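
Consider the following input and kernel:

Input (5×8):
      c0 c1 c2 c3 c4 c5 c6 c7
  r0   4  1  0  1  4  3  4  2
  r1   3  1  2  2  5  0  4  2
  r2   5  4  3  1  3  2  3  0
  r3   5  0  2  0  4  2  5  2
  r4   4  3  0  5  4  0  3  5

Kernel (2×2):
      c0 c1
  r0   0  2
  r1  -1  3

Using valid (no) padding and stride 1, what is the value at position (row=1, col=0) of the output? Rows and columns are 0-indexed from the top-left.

The receptive field on the input at this output position is [3 1 / 5 4]. Elementwise product with the kernel and sum: 1·2 + 5·-1 + 4·3.

9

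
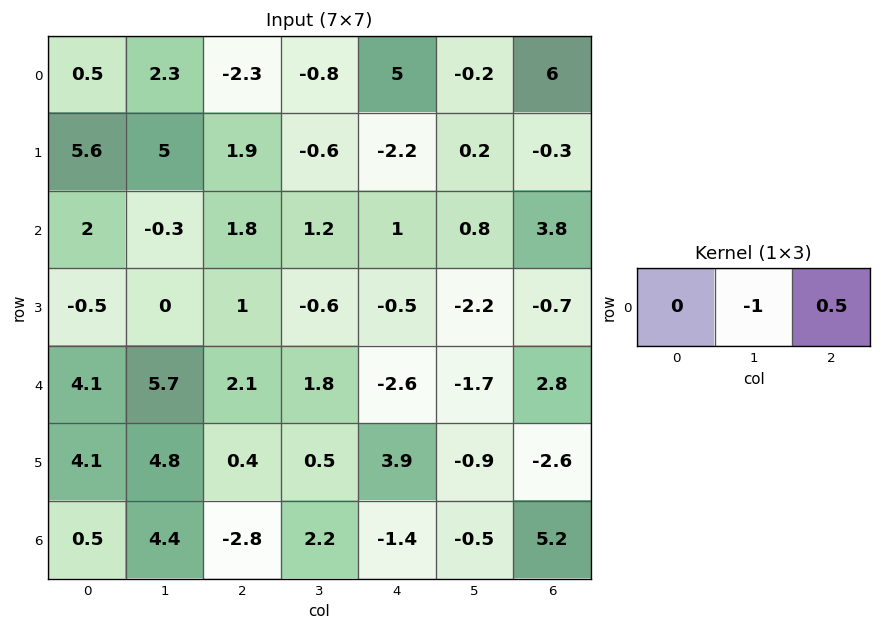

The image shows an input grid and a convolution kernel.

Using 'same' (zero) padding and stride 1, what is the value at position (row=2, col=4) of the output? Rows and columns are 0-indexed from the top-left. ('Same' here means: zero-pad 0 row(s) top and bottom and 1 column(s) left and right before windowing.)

The receptive field on the zero-padded input at this output position is [1.2 1 0.8]. Elementwise product with the kernel and sum: 1·-1 + 0.8·0.5.

-0.6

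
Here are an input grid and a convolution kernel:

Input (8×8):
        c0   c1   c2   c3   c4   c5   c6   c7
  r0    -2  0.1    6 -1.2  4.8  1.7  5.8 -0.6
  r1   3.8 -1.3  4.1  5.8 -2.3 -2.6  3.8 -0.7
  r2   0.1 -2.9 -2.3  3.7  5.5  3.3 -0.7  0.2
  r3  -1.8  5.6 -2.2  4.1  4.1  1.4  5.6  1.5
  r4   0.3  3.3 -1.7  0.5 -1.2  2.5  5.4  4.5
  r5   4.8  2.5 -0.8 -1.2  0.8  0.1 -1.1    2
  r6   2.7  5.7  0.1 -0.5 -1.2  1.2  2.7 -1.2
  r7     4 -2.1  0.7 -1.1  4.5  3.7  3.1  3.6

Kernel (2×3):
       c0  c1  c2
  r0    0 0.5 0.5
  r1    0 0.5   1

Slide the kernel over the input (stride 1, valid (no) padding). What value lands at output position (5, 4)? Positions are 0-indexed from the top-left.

2.8

The receptive field on the input at this output position is [0.8 0.1 -1.1 / -1.2 1.2 2.7]. Elementwise product with the kernel and sum: 0.1·0.5 + -1.1·0.5 + 1.2·0.5 + 2.7·1.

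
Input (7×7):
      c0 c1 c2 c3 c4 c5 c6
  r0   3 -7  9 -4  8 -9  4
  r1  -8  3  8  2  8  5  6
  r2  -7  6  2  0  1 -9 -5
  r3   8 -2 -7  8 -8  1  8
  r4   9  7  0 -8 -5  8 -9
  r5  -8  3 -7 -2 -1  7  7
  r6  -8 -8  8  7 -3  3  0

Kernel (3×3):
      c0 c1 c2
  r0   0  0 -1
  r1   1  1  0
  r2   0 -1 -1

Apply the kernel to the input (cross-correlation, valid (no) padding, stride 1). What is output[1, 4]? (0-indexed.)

The receptive field on the input at this output position is [8 5 6 / 1 -9 -5 / -8 1 8]. Elementwise product with the kernel and sum: 6·-1 + 1·1 + -9·1 + 1·-1 + 8·-1.

-23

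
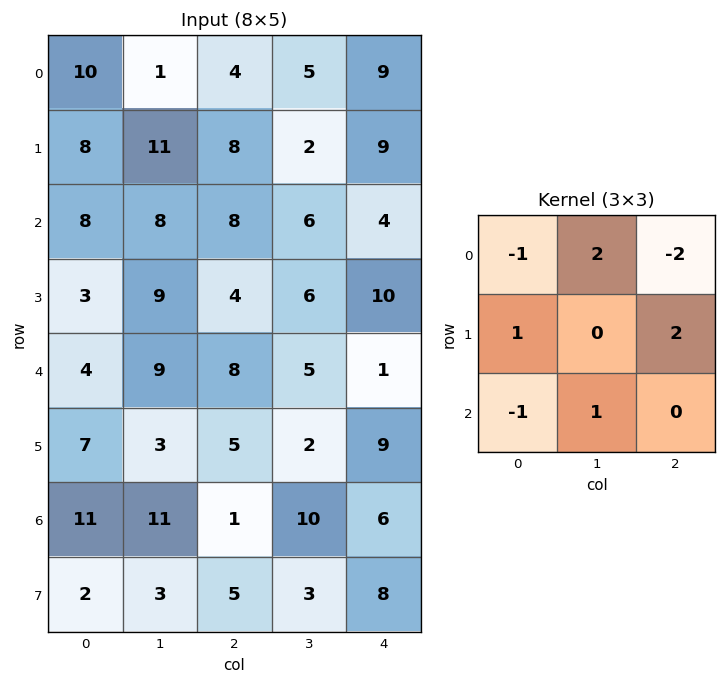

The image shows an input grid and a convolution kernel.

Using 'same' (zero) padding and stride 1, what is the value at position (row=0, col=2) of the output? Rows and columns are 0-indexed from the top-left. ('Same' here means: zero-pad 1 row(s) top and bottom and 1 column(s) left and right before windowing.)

The receptive field on the zero-padded input at this output position is [0 0 0 / 1 4 5 / 11 8 2]. Elementwise product with the kernel and sum: 0·-1 + 0·2 + 0·-2 + 1·1 + 5·2 + 11·-1 + 8·1.

8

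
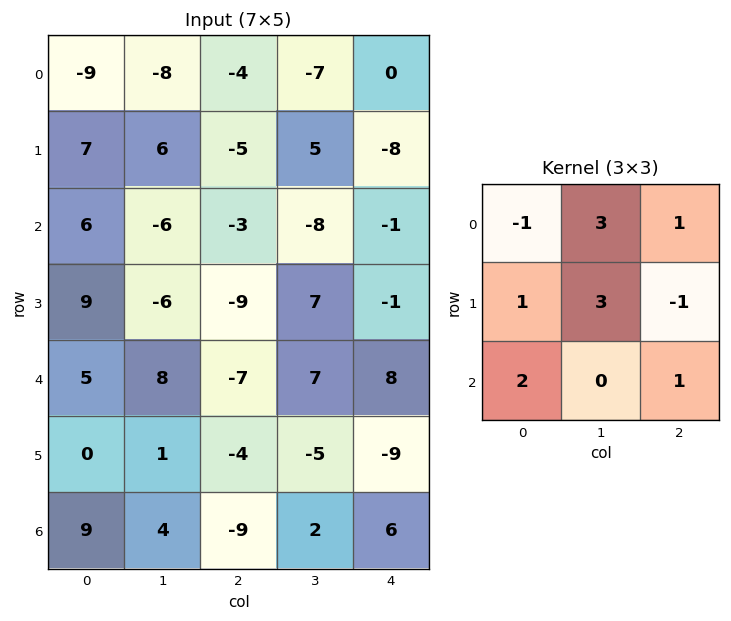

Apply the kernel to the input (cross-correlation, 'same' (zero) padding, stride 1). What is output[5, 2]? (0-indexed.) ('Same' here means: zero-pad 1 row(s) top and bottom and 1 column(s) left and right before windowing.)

The receptive field on the zero-padded input at this output position is [8 -7 7 / 1 -4 -5 / 4 -9 2]. Elementwise product with the kernel and sum: 8·-1 + -7·3 + 7·1 + 1·1 + -4·3 + -5·-1 + 4·2 + 2·1.

-18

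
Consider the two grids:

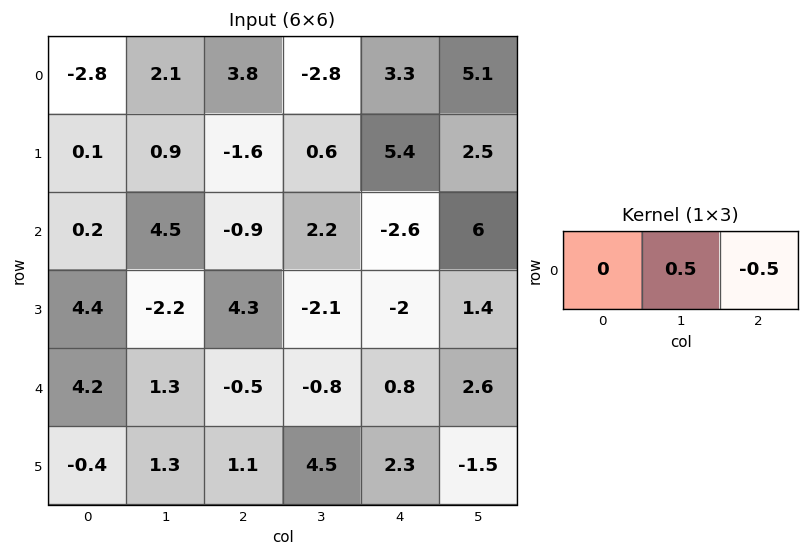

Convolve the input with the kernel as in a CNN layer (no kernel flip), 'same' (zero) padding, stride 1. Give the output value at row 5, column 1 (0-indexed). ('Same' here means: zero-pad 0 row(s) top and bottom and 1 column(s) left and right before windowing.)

The receptive field on the zero-padded input at this output position is [-0.4 1.3 1.1]. Elementwise product with the kernel and sum: 1.3·0.5 + 1.1·-0.5.

0.1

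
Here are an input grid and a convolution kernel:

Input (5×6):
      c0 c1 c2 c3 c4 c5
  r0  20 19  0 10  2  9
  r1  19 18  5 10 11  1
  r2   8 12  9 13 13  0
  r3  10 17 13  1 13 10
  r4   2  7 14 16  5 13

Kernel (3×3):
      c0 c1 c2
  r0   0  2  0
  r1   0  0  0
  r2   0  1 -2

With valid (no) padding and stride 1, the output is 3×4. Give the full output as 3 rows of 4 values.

32 -17 7 17
27 21 -5 15
3 0 32 5

Output[0,0]: The receptive field on the input at this output position is [20 19 0 / 19 18 5 / 8 12 9]. Elementwise product with the kernel and sum: 19·2 + 12·1 + 9·-2.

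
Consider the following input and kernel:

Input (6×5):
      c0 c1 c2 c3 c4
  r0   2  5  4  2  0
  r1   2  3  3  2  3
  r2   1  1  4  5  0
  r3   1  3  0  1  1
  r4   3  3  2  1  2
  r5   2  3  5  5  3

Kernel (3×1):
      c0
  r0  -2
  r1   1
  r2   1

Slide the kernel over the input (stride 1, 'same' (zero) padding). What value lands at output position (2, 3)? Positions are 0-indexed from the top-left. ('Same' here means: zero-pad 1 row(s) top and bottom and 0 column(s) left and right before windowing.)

2

The receptive field on the zero-padded input at this output position is [2 / 5 / 1]. Elementwise product with the kernel and sum: 2·-2 + 5·1 + 1·1.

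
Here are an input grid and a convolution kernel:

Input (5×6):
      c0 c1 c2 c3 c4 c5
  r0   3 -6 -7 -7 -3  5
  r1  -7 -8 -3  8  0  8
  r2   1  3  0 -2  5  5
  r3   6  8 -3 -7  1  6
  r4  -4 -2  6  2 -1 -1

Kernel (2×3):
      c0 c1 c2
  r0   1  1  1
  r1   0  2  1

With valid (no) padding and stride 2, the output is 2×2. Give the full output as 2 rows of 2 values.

Output[0,0]: The receptive field on the input at this output position is [3 -6 -7 / -7 -8 -3]. Elementwise product with the kernel and sum: 3·1 + -6·1 + -7·1 + -8·2 + -3·1.
Output[0,1]: The receptive field on the input at this output position is [-7 -7 -3 / -3 8 0]. Elementwise product with the kernel and sum: -7·1 + -7·1 + -3·1 + 8·2 + 0·1.

-29 -1
17 -10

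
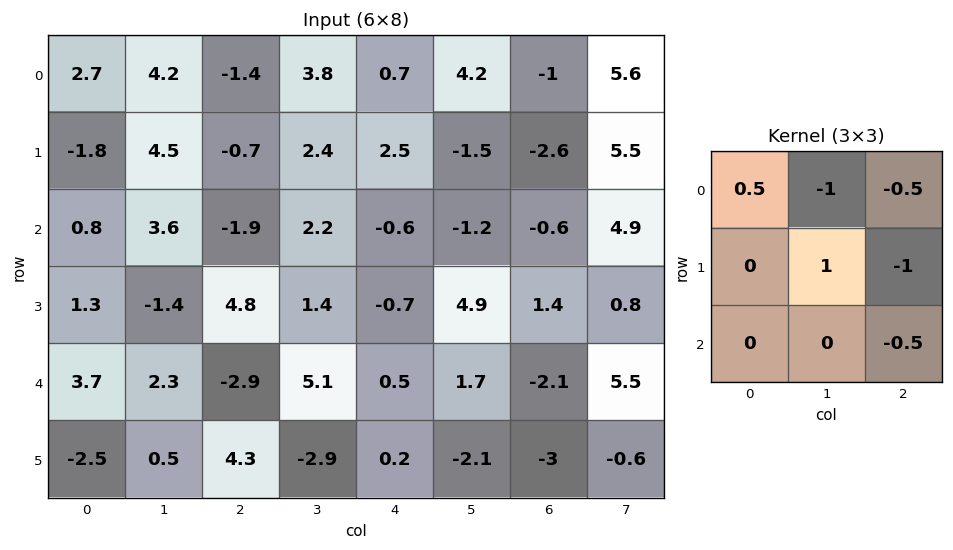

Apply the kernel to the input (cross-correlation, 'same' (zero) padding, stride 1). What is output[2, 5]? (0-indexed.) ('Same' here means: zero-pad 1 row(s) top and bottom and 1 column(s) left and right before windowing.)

The receptive field on the zero-padded input at this output position is [2.5 -1.5 -2.6 / -0.6 -1.2 -0.6 / -0.7 4.9 1.4]. Elementwise product with the kernel and sum: 2.5·0.5 + -1.5·-1 + -2.6·-0.5 + -1.2·1 + -0.6·-1 + 1.4·-0.5.

2.75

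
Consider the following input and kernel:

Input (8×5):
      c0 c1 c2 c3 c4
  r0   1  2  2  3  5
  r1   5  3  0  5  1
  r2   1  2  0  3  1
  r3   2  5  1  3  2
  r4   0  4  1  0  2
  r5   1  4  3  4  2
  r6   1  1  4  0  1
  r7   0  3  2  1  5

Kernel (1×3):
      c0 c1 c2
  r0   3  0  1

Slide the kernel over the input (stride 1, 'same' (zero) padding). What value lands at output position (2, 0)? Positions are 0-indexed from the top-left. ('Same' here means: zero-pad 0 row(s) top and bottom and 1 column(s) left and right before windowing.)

The receptive field on the zero-padded input at this output position is [0 1 2]. Elementwise product with the kernel and sum: 0·3 + 2·1.

2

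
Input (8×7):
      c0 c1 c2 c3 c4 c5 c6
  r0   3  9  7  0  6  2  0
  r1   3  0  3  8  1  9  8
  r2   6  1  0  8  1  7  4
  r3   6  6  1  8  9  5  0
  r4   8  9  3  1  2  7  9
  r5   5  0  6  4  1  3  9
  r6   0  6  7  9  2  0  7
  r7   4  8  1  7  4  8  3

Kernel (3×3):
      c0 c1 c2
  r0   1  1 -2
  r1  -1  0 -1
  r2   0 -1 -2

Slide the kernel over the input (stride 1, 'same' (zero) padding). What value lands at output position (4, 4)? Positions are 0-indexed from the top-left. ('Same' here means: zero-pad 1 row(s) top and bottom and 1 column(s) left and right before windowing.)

-8

The receptive field on the zero-padded input at this output position is [8 9 5 / 1 2 7 / 4 1 3]. Elementwise product with the kernel and sum: 8·1 + 9·1 + 5·-2 + 1·-1 + 7·-1 + 1·-1 + 3·-2.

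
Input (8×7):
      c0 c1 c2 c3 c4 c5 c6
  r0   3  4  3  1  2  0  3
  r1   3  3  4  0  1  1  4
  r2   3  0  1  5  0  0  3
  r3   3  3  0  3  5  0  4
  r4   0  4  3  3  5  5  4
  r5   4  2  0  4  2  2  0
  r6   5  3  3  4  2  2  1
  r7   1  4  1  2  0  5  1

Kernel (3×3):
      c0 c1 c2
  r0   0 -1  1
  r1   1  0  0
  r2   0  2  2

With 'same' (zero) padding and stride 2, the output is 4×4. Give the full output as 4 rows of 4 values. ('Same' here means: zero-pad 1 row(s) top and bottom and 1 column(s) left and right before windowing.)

Output[0,0]: The receptive field on the zero-padded input at this output position is [0 0 0 / 0 3 4 / 0 3 3]. Elementwise product with the kernel and sum: 0·-1 + 0·1 + 0·1 + 3·2 + 3·2.
Output[0,1]: The receptive field on the zero-padded input at this output position is [0 0 0 / 4 3 1 / 3 4 0]. Elementwise product with the kernel and sum: 0·-1 + 0·1 + 4·1 + 4·2 + 0·2.

12 12 5 8
12 2 15 4
12 15 6 1
8 13 14 4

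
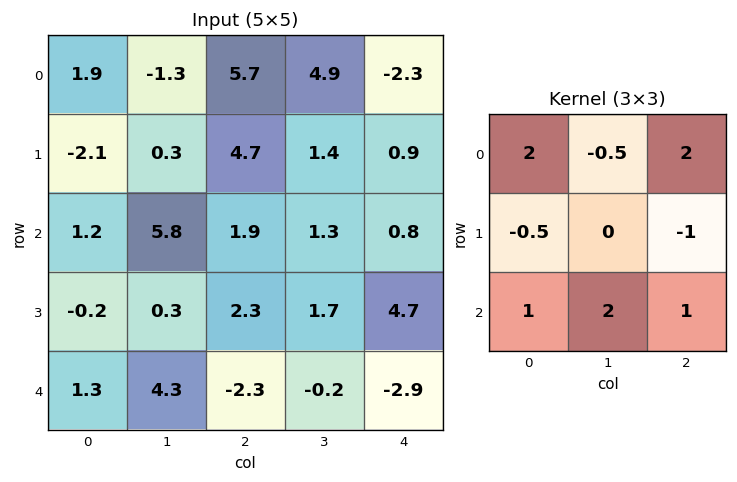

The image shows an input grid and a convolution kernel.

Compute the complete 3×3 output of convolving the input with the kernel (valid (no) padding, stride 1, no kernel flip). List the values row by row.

Output[0,0]: The receptive field on the input at this output position is [1.9 -1.3 5.7 / -2.1 0.3 4.7 / 1.2 5.8 1.9]. Elementwise product with the kernel and sum: 1.9·2 + -1.3·-0.5 + 5.7·2 + -2.1·-0.5 + 4.7·-1 + 1.2·1 + 5.8·2 + 1.9·1.
Output[0,1]: The receptive field on the input at this output position is [-1.3 5.7 4.9 / 0.3 4.7 1.4 / 5.8 1.9 1.3]. Elementwise product with the kernel and sum: -1.3·2 + 5.7·-0.5 + 4.9·2 + 0.3·-0.5 + 1.4·-1 + 5.8·1 + 1.9·2 + 1.3·1.

26.9 13.7 6.4
5.25 3.45 19.15
8.7 10.9 -6.7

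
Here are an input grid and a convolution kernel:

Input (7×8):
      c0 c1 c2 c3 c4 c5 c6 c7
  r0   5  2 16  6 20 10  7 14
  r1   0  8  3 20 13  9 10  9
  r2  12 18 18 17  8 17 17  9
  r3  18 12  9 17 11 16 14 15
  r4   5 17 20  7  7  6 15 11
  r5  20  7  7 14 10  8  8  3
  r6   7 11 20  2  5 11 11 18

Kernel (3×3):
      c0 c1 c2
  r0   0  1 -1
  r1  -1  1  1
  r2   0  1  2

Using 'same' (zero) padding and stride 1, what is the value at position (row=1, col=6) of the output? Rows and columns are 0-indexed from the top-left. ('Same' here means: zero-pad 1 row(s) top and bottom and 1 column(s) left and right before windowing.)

The receptive field on the zero-padded input at this output position is [10 7 14 / 9 10 9 / 17 17 9]. Elementwise product with the kernel and sum: 7·1 + 14·-1 + 9·-1 + 10·1 + 9·1 + 17·1 + 9·2.

38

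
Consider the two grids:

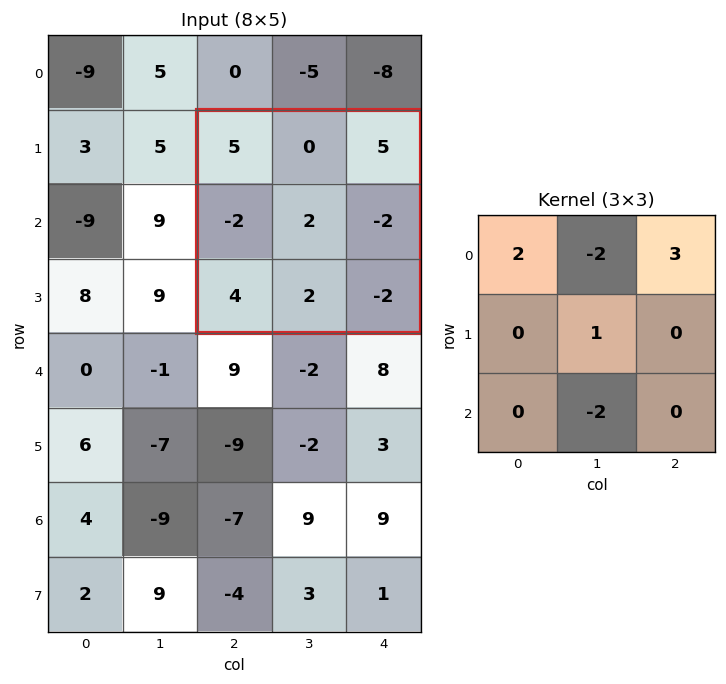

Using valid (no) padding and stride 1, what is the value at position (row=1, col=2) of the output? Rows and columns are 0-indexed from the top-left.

The receptive field on the input at this output position is [5 0 5 / -2 2 -2 / 4 2 -2]. Elementwise product with the kernel and sum: 5·2 + 0·-2 + 5·3 + 2·1 + 2·-2.

23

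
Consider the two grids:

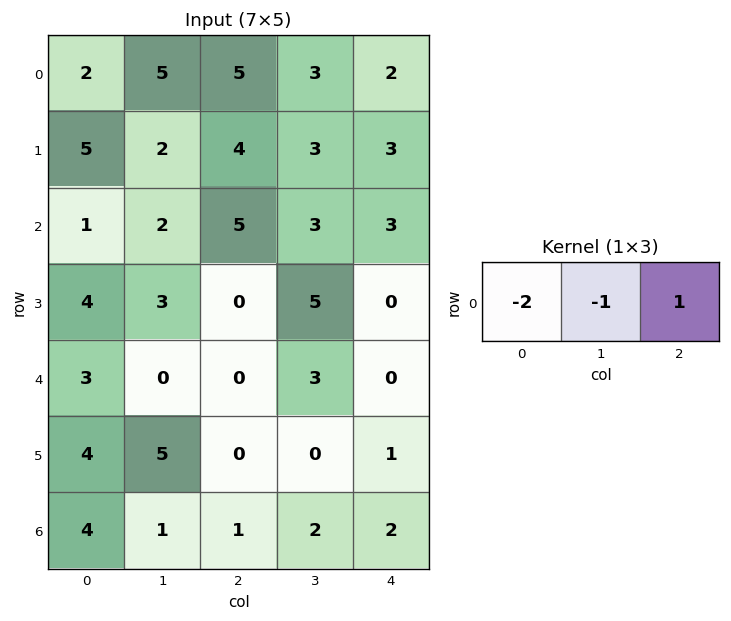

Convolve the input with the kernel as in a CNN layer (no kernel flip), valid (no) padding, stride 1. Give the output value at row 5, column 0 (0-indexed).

-13

The receptive field on the input at this output position is [4 5 0]. Elementwise product with the kernel and sum: 4·-2 + 5·-1 + 0·1.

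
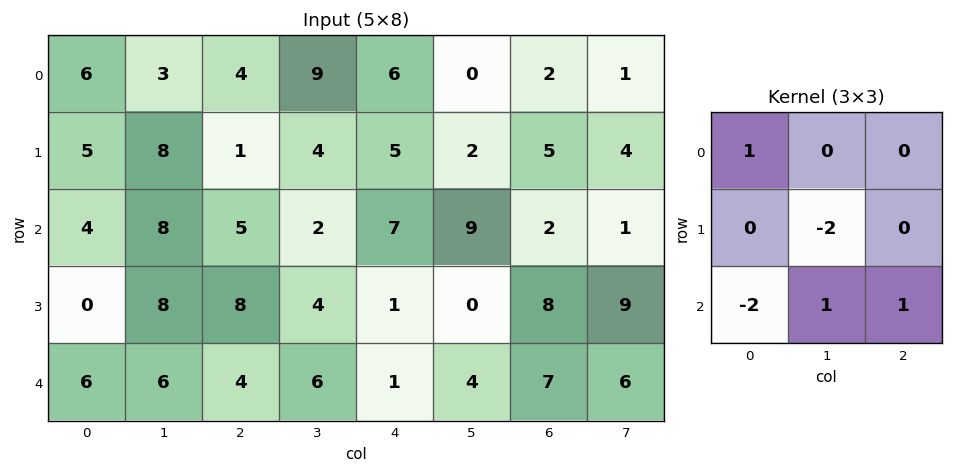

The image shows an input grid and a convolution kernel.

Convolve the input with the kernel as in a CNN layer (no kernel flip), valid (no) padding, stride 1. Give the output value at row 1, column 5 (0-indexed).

15

The receptive field on the input at this output position is [2 5 4 / 9 2 1 / 0 8 9]. Elementwise product with the kernel and sum: 2·1 + 2·-2 + 0·-2 + 8·1 + 9·1.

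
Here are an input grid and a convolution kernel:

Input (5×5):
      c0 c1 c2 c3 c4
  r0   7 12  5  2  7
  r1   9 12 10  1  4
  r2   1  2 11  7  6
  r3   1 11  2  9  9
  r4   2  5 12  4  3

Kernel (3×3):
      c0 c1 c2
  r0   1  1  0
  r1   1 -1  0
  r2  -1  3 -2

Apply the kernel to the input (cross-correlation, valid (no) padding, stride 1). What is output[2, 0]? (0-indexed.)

-18

The receptive field on the input at this output position is [1 2 11 / 1 11 2 / 2 5 12]. Elementwise product with the kernel and sum: 1·1 + 2·1 + 1·1 + 11·-1 + 2·-1 + 5·3 + 12·-2.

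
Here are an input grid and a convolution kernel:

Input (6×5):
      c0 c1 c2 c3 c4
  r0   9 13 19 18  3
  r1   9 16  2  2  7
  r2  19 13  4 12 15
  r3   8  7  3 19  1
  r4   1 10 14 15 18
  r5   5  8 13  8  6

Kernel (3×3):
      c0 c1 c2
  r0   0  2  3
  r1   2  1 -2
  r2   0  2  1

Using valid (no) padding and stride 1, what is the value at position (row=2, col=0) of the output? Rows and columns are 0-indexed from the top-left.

The receptive field on the input at this output position is [19 13 4 / 8 7 3 / 1 10 14]. Elementwise product with the kernel and sum: 13·2 + 4·3 + 8·2 + 7·1 + 3·-2 + 10·2 + 14·1.

89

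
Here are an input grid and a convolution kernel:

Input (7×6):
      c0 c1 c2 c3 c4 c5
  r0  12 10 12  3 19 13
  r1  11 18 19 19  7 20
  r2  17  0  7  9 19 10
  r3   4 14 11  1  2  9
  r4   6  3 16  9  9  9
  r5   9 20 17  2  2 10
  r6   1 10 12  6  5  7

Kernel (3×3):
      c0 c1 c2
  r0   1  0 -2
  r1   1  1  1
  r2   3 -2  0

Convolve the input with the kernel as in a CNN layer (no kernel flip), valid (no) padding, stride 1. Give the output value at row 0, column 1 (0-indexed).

The receptive field on the input at this output position is [10 12 3 / 18 19 19 / 0 7 9]. Elementwise product with the kernel and sum: 10·1 + 3·-2 + 18·1 + 19·1 + 19·1 + 0·3 + 7·-2.

46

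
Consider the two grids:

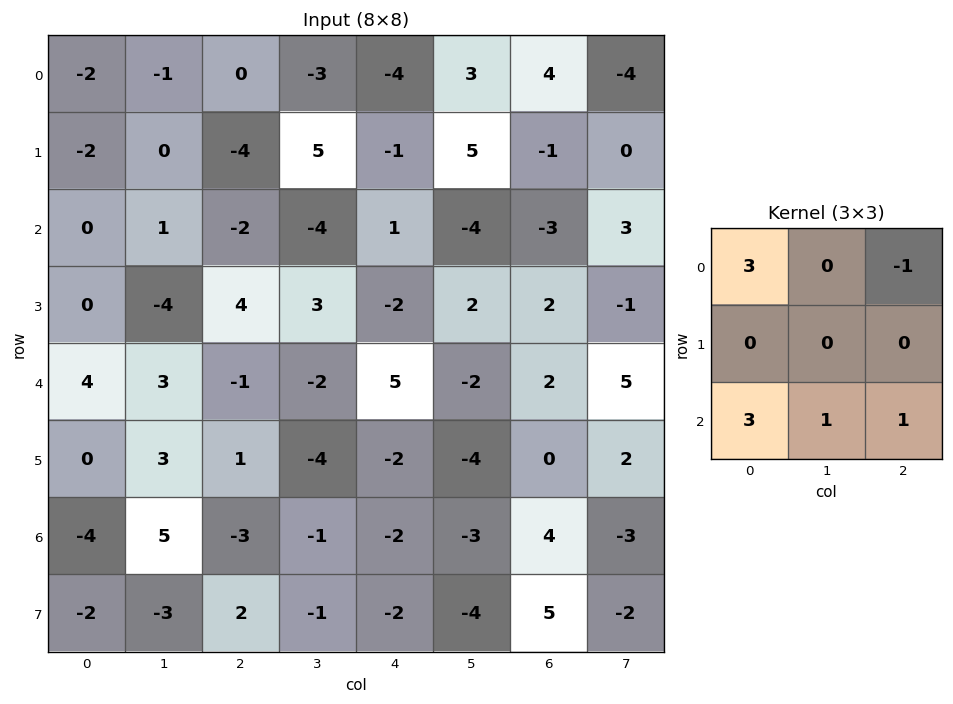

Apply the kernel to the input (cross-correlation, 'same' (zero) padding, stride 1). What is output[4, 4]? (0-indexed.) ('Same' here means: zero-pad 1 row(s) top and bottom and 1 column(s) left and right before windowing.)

-11

The receptive field on the zero-padded input at this output position is [3 -2 2 / -2 5 -2 / -4 -2 -4]. Elementwise product with the kernel and sum: 3·3 + 2·-1 + -4·3 + -2·1 + -4·1.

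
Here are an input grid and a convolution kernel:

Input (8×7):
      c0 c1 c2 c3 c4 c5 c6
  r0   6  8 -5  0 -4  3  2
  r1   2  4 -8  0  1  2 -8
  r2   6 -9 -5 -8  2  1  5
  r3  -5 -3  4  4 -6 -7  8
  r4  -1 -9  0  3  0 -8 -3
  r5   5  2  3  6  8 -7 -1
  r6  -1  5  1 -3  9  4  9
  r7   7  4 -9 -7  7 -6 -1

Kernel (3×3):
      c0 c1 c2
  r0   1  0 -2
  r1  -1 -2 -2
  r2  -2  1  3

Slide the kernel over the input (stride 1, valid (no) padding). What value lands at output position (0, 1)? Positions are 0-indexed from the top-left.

The receptive field on the input at this output position is [8 -5 0 / 4 -8 0 / -9 -5 -8]. Elementwise product with the kernel and sum: 8·1 + 0·-2 + 4·-1 + -8·-2 + 0·-2 + -9·-2 + -5·1 + -8·3.

9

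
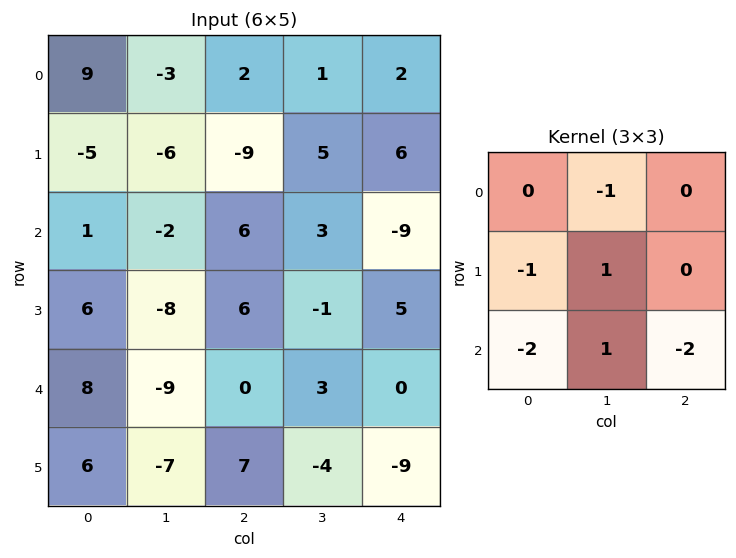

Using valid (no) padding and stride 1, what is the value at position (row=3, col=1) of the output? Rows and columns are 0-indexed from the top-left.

The receptive field on the input at this output position is [-8 6 -1 / -9 0 3 / -7 7 -4]. Elementwise product with the kernel and sum: 6·-1 + -9·-1 + 0·1 + -7·-2 + 7·1 + -4·-2.

32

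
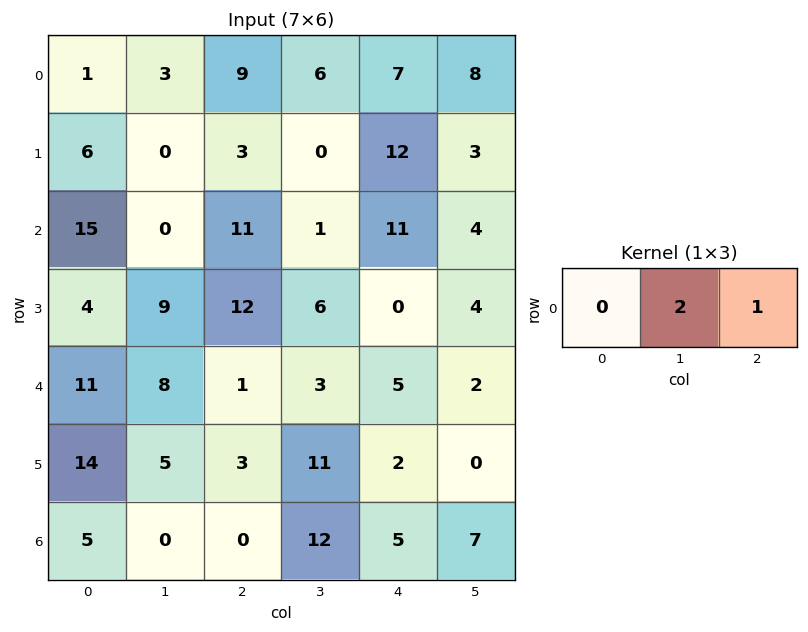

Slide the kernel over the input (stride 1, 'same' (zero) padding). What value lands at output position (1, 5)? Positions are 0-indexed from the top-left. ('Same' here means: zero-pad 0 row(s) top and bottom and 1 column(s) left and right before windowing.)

6

The receptive field on the zero-padded input at this output position is [12 3 0]. Elementwise product with the kernel and sum: 3·2 + 0·1.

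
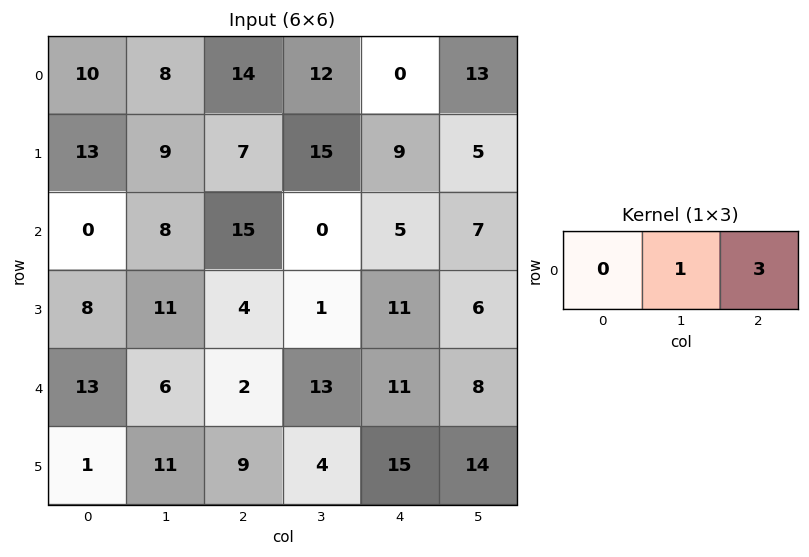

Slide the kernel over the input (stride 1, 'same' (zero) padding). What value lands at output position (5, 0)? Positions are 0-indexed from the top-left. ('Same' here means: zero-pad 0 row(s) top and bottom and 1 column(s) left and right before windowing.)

34

The receptive field on the zero-padded input at this output position is [0 1 11]. Elementwise product with the kernel and sum: 1·1 + 11·3.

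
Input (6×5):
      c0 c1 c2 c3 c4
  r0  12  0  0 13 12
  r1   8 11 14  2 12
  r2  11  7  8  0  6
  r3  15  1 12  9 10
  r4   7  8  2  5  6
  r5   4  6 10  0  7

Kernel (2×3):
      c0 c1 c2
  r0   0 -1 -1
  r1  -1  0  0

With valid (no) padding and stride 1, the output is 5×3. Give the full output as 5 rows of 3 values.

-8 -24 -39
-36 -23 -22
-30 -9 -18
-20 -29 -21
-14 -13 -21

Output[0,0]: The receptive field on the input at this output position is [12 0 0 / 8 11 14]. Elementwise product with the kernel and sum: 0·-1 + 0·-1 + 8·-1.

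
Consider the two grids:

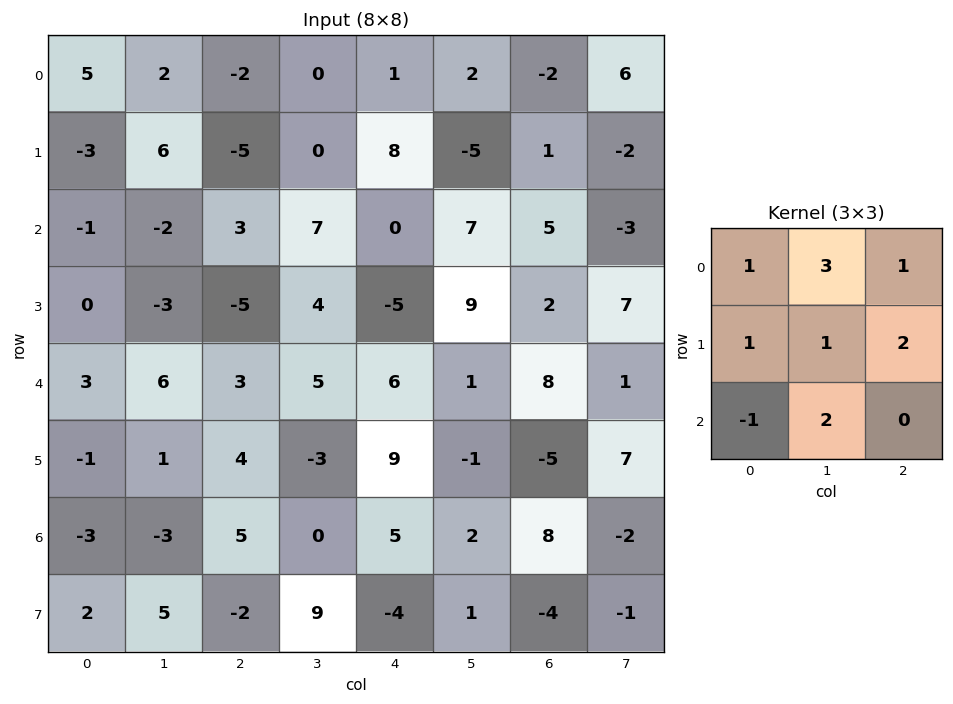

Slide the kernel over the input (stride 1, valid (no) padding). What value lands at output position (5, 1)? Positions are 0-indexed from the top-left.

The receptive field on the input at this output position is [1 4 -3 / -3 5 0 / 5 -2 9]. Elementwise product with the kernel and sum: 1·1 + 4·3 + -3·1 + -3·1 + 5·1 + 0·2 + 5·-1 + -2·2.

3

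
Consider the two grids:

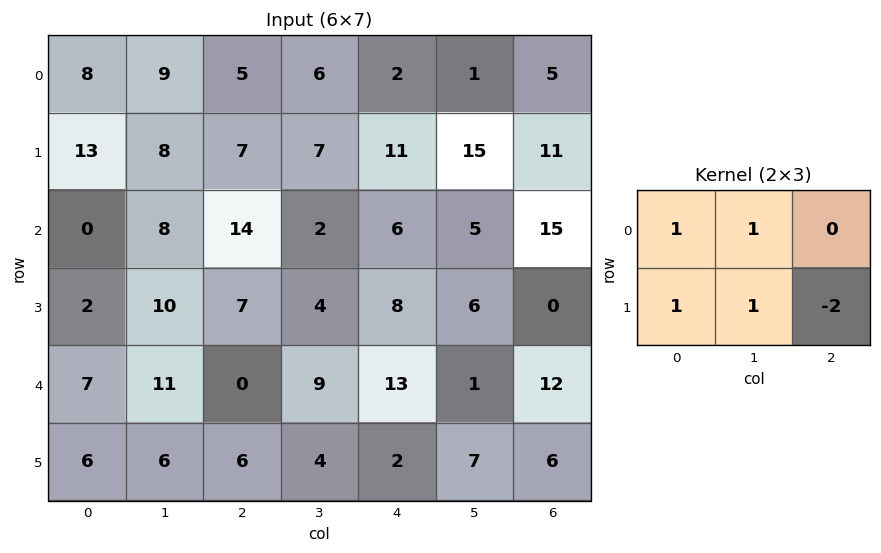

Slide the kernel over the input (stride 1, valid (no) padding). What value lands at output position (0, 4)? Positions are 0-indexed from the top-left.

7

The receptive field on the input at this output position is [2 1 5 / 11 15 11]. Elementwise product with the kernel and sum: 2·1 + 1·1 + 11·1 + 15·1 + 11·-2.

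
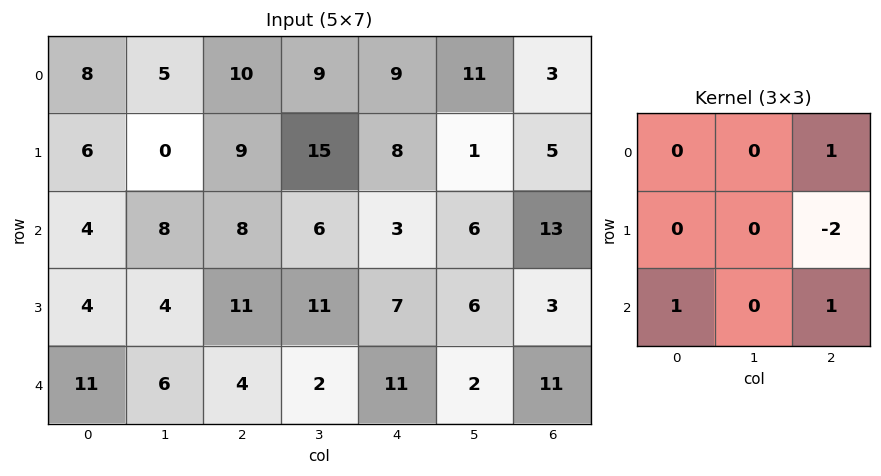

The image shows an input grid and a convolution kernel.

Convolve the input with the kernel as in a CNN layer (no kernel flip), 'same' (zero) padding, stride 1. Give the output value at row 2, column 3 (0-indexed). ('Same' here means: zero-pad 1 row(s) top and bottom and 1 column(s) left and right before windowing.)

20

The receptive field on the zero-padded input at this output position is [9 15 8 / 8 6 3 / 11 11 7]. Elementwise product with the kernel and sum: 8·1 + 3·-2 + 11·1 + 7·1.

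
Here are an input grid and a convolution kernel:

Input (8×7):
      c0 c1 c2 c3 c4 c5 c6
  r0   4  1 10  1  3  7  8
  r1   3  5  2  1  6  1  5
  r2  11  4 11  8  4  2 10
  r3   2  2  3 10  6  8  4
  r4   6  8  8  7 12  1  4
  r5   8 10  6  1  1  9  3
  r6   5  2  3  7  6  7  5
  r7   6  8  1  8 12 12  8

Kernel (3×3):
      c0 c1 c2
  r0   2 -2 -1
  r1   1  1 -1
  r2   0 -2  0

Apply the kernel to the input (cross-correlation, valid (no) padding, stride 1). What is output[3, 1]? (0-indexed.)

The receptive field on the input at this output position is [2 3 10 / 8 8 7 / 10 6 1]. Elementwise product with the kernel and sum: 2·2 + 3·-2 + 10·-1 + 8·1 + 8·1 + 7·-1 + 6·-2.

-15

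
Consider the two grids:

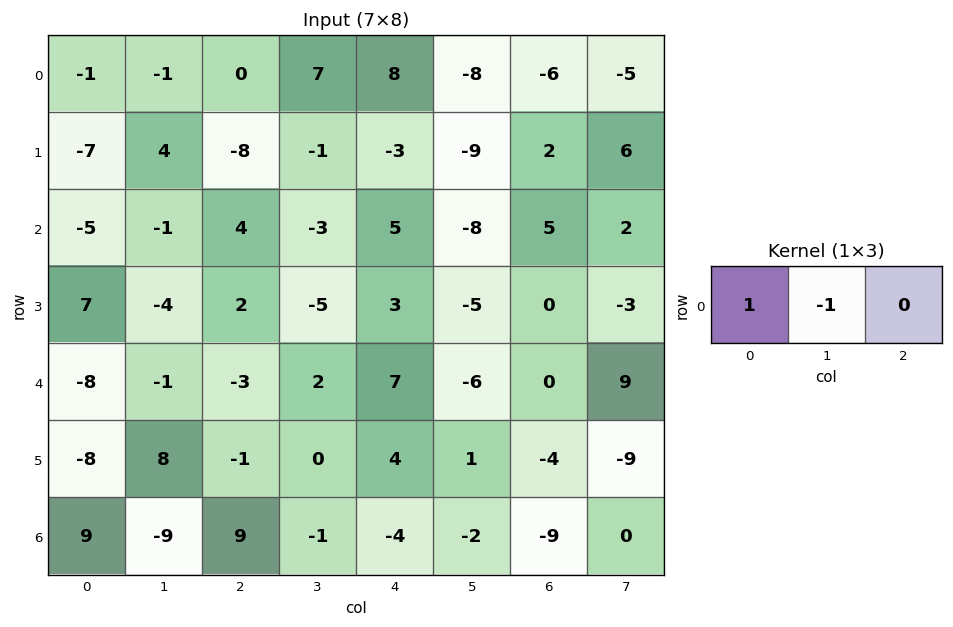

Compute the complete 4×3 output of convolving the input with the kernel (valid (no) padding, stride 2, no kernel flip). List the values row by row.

Output[0,0]: The receptive field on the input at this output position is [-1 -1 0]. Elementwise product with the kernel and sum: -1·1 + -1·-1.

0 -7 16
-4 7 13
-7 -5 13
18 10 -2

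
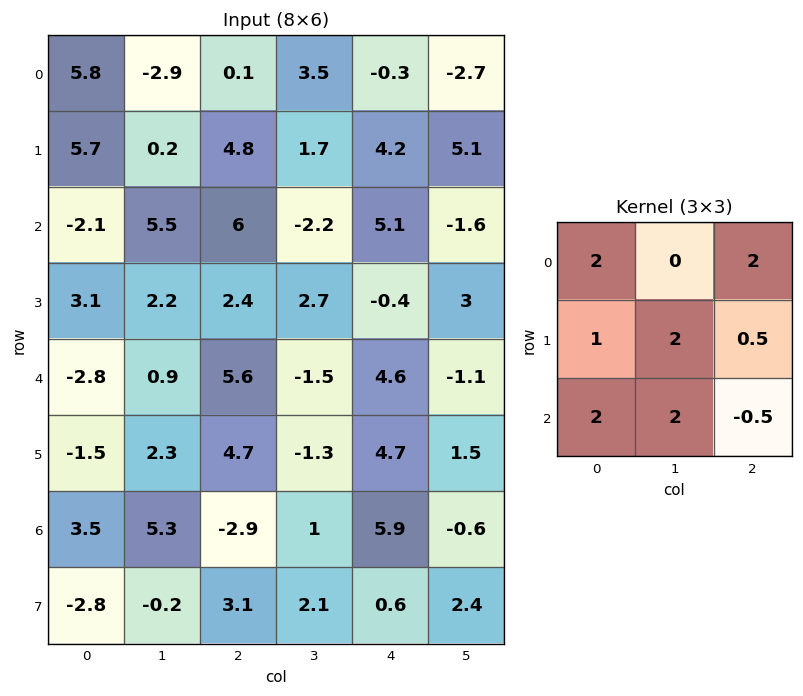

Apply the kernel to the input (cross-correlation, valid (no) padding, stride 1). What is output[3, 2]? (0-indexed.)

The receptive field on the input at this output position is [2.4 2.7 -0.4 / 5.6 -1.5 4.6 / 4.7 -1.3 4.7]. Elementwise product with the kernel and sum: 2.4·2 + -0.4·2 + 5.6·1 + -1.5·2 + 4.6·0.5 + 4.7·2 + -1.3·2 + 4.7·-0.5.

13.35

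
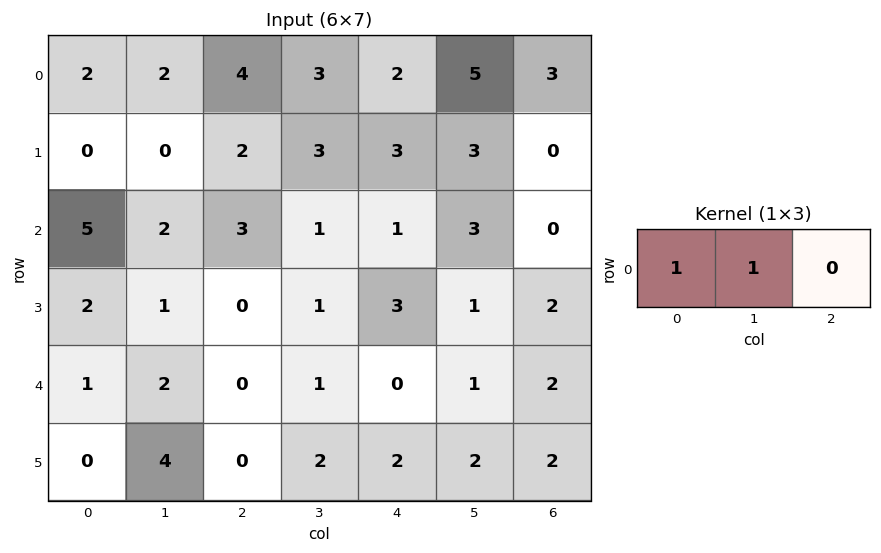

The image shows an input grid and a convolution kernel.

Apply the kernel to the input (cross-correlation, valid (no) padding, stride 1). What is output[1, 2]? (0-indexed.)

5

The receptive field on the input at this output position is [2 3 3]. Elementwise product with the kernel and sum: 2·1 + 3·1.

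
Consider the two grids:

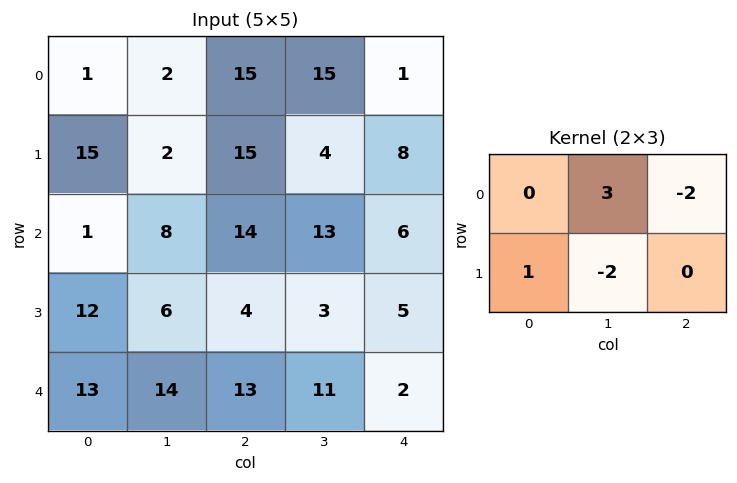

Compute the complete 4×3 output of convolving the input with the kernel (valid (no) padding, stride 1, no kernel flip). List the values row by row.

-13 -13 50
-39 17 -16
-4 14 25
-5 -6 -10

Output[0,0]: The receptive field on the input at this output position is [1 2 15 / 15 2 15]. Elementwise product with the kernel and sum: 2·3 + 15·-2 + 15·1 + 2·-2.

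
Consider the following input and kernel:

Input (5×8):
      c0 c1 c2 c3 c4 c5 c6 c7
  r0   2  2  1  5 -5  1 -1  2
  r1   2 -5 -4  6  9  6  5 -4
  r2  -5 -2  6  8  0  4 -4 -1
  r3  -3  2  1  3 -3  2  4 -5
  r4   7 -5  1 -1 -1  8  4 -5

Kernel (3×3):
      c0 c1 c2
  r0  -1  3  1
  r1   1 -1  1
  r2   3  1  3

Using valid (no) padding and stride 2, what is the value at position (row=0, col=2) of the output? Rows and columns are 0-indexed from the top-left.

7

The receptive field on the input at this output position is [-5 1 -1 / 9 6 5 / 0 4 -4]. Elementwise product with the kernel and sum: -5·-1 + 1·3 + -1·1 + 9·1 + 6·-1 + 5·1 + 0·3 + 4·1 + -4·3.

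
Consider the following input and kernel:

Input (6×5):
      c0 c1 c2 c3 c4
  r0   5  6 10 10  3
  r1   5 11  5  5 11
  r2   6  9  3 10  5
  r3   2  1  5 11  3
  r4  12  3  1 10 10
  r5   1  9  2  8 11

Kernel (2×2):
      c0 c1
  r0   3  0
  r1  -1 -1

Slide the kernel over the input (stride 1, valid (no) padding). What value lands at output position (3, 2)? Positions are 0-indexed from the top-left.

4

The receptive field on the input at this output position is [5 11 / 1 10]. Elementwise product with the kernel and sum: 5·3 + 1·-1 + 10·-1.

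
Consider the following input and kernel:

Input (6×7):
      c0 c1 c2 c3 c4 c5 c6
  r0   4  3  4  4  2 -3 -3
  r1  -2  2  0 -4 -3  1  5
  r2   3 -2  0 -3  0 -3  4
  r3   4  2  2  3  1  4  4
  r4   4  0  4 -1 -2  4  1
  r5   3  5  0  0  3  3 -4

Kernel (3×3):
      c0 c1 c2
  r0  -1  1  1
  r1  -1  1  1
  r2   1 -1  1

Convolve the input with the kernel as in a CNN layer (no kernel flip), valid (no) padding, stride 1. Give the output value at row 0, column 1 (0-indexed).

The receptive field on the input at this output position is [3 4 4 / 2 0 -4 / -2 0 -3]. Elementwise product with the kernel and sum: 3·-1 + 4·1 + 4·1 + 2·-1 + 0·1 + -4·1 + -2·1 + 0·-1 + -3·1.

-6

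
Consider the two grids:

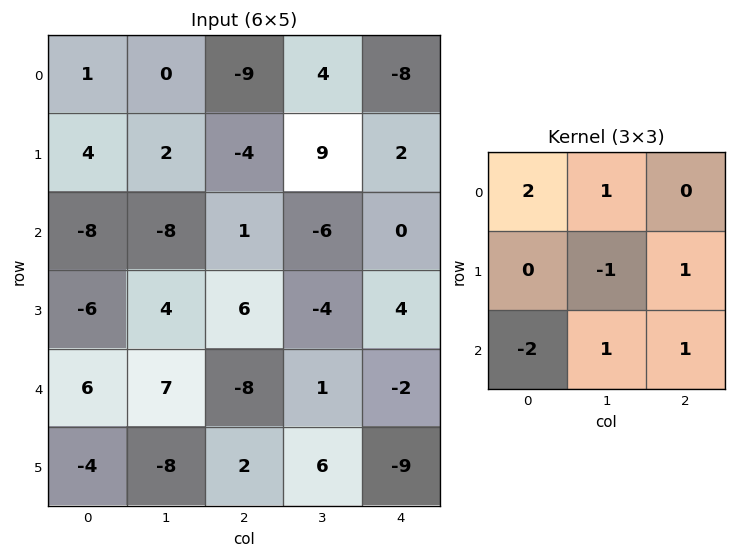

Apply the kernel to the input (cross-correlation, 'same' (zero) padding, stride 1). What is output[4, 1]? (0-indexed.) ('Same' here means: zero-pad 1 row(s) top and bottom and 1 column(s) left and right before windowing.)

-21

The receptive field on the zero-padded input at this output position is [-6 4 6 / 6 7 -8 / -4 -8 2]. Elementwise product with the kernel and sum: -6·2 + 4·1 + 7·-1 + -8·1 + -4·-2 + -8·1 + 2·1.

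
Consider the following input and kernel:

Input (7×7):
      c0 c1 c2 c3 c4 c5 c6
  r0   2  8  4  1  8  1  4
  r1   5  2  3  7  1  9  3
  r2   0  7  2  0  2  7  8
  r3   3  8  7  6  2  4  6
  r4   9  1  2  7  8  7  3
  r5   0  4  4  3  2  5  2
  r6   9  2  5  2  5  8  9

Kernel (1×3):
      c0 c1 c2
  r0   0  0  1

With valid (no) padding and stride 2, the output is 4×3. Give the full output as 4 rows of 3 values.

4 8 4
2 2 8
2 8 3
5 5 9

Output[0,0]: The receptive field on the input at this output position is [2 8 4]. Elementwise product with the kernel and sum: 4·1.
Output[0,1]: The receptive field on the input at this output position is [4 1 8]. Elementwise product with the kernel and sum: 8·1.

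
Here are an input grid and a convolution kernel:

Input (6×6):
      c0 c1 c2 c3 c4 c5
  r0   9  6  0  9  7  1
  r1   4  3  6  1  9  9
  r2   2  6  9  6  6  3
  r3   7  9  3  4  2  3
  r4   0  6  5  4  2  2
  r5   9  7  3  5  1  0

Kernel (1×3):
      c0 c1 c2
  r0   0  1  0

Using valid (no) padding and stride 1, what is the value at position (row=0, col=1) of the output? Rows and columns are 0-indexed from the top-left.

The receptive field on the input at this output position is [6 0 9]. Elementwise product with the kernel and sum: 0·1.

0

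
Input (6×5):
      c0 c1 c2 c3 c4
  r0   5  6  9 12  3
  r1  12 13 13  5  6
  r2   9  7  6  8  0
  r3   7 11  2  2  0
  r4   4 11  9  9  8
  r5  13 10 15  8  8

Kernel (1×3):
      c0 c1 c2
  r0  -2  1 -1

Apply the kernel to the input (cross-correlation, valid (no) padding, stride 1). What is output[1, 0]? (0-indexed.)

The receptive field on the input at this output position is [12 13 13]. Elementwise product with the kernel and sum: 12·-2 + 13·1 + 13·-1.

-24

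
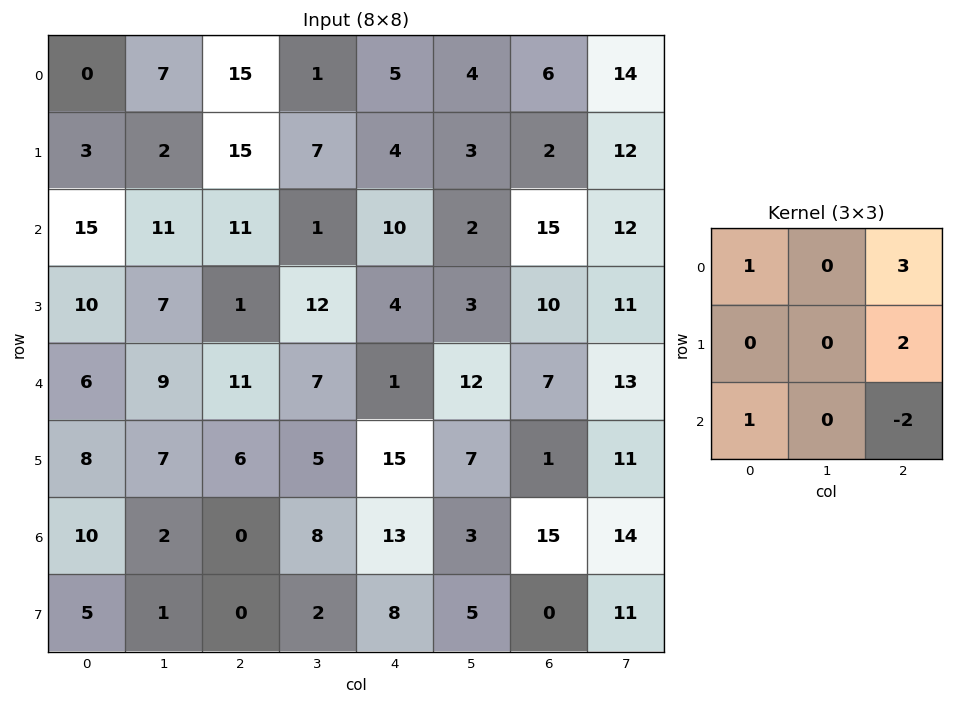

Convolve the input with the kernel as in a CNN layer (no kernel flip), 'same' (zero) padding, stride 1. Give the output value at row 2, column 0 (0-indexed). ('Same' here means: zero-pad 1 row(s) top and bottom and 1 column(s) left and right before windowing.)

The receptive field on the zero-padded input at this output position is [0 3 2 / 0 15 11 / 0 10 7]. Elementwise product with the kernel and sum: 0·1 + 2·3 + 11·2 + 0·1 + 7·-2.

14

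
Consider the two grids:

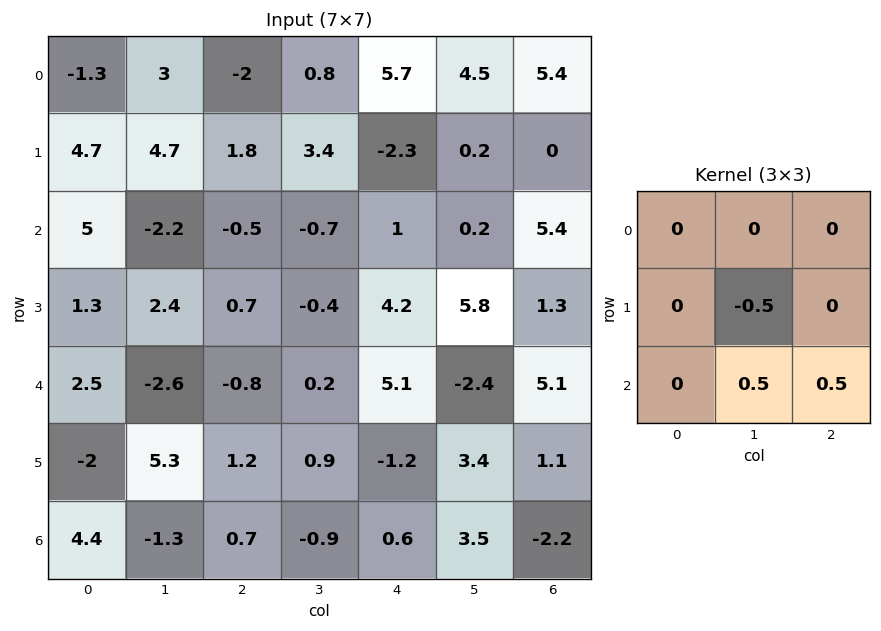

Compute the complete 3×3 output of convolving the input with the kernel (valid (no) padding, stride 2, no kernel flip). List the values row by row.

Output[0,0]: The receptive field on the input at this output position is [-1.3 3 -2 / 4.7 4.7 1.8 / 5 -2.2 -0.5]. Elementwise product with the kernel and sum: 4.7·-0.5 + -2.2·0.5 + -0.5·0.5.

-3.7 -1.55 2.7
-2.9 2.85 -1.55
-2.95 -0.6 -1.05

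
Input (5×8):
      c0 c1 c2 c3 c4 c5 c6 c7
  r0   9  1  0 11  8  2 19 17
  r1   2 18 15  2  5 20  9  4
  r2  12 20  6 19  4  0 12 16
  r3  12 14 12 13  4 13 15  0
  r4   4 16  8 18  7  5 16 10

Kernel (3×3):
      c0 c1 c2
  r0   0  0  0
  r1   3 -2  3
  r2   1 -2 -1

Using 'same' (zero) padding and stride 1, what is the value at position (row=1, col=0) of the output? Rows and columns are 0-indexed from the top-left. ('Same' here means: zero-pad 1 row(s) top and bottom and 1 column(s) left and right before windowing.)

6

The receptive field on the zero-padded input at this output position is [0 9 1 / 0 2 18 / 0 12 20]. Elementwise product with the kernel and sum: 0·3 + 2·-2 + 18·3 + 0·1 + 12·-2 + 20·-1.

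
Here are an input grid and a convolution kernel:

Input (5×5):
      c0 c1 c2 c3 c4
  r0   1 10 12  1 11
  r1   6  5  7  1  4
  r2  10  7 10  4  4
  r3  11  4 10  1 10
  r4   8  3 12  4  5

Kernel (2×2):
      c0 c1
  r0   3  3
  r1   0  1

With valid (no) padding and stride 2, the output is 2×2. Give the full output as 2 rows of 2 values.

Output[0,0]: The receptive field on the input at this output position is [1 10 / 6 5]. Elementwise product with the kernel and sum: 1·3 + 10·3 + 5·1.

38 40
55 43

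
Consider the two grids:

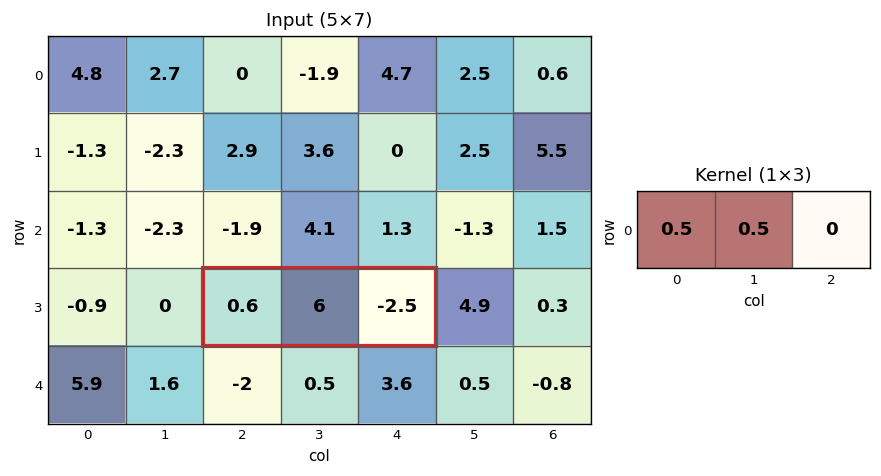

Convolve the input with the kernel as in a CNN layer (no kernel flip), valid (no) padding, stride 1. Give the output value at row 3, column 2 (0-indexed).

3.3

The receptive field on the input at this output position is [0.6 6 -2.5]. Elementwise product with the kernel and sum: 0.6·0.5 + 6·0.5.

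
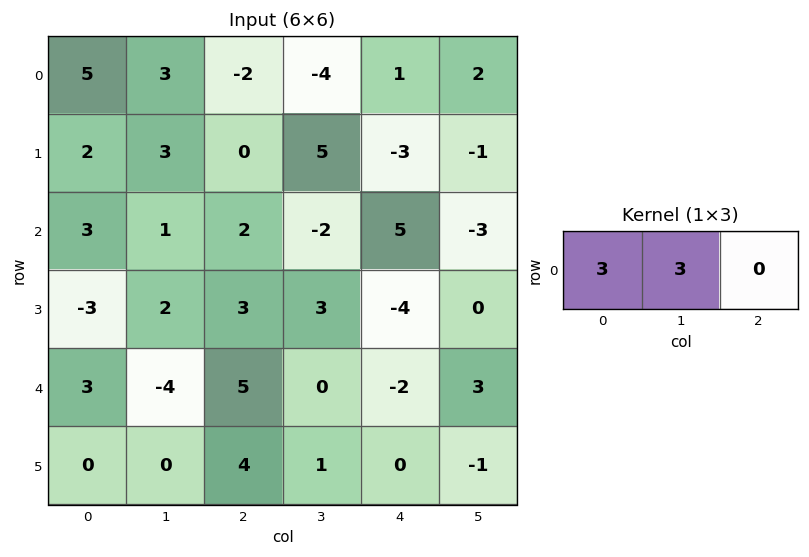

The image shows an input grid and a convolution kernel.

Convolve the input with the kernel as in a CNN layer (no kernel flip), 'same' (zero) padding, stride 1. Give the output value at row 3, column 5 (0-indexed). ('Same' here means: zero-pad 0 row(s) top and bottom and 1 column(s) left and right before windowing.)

-12

The receptive field on the zero-padded input at this output position is [-4 0 0]. Elementwise product with the kernel and sum: -4·3 + 0·3.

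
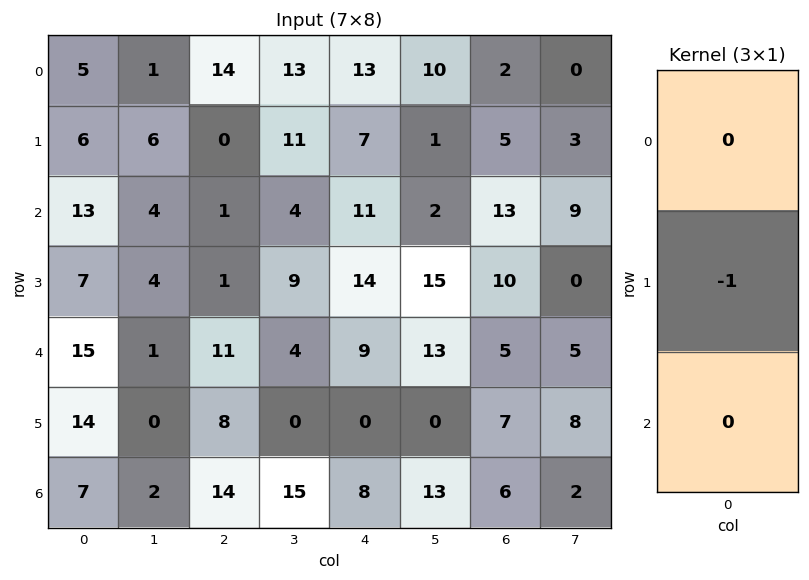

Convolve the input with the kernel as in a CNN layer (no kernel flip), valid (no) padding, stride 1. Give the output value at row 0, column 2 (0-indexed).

The receptive field on the input at this output position is [14 / 0 / 1]. Elementwise product with the kernel and sum: 0·-1.

0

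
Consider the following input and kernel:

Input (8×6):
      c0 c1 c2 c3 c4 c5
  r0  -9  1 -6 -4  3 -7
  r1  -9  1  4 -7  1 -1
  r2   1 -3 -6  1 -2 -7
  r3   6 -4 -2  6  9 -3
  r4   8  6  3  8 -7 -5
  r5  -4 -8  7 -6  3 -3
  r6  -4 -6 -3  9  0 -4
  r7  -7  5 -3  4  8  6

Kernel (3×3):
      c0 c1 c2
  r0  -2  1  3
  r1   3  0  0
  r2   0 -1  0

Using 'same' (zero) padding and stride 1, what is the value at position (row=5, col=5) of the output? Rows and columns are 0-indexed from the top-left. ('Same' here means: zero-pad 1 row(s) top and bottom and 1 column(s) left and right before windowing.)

22

The receptive field on the zero-padded input at this output position is [-7 -5 0 / 3 -3 0 / 0 -4 0]. Elementwise product with the kernel and sum: -7·-2 + -5·1 + 0·3 + 3·3 + -4·-1.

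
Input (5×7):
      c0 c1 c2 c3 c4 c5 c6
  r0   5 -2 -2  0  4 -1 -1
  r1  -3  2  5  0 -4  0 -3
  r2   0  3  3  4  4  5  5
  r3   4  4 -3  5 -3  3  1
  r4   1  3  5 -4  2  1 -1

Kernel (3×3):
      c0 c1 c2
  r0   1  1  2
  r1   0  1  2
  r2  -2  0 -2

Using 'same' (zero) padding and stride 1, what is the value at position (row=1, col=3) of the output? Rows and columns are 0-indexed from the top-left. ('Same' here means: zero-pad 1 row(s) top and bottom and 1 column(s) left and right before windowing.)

-16

The receptive field on the zero-padded input at this output position is [-2 0 4 / 5 0 -4 / 3 4 4]. Elementwise product with the kernel and sum: -2·1 + 0·1 + 4·2 + 0·1 + -4·2 + 3·-2 + 4·-2.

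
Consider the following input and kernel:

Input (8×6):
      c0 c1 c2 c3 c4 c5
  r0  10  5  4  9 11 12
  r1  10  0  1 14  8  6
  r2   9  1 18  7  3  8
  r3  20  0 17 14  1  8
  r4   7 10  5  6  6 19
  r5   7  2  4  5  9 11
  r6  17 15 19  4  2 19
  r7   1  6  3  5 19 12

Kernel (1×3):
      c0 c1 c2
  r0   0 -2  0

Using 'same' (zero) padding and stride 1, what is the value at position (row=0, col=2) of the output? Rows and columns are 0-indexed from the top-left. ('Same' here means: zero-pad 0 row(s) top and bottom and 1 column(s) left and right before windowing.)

The receptive field on the zero-padded input at this output position is [5 4 9]. Elementwise product with the kernel and sum: 4·-2.

-8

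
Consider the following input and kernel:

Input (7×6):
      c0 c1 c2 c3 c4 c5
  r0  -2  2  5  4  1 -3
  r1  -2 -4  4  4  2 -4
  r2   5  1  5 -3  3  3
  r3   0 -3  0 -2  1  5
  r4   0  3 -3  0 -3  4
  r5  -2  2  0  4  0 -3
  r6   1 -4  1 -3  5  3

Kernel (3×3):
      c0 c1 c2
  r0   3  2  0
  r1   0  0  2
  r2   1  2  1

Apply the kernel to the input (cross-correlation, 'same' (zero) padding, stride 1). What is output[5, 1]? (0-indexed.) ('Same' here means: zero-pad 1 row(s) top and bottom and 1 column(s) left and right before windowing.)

0

The receptive field on the zero-padded input at this output position is [0 3 -3 / -2 2 0 / 1 -4 1]. Elementwise product with the kernel and sum: 0·3 + 3·2 + 0·2 + 1·1 + -4·2 + 1·1.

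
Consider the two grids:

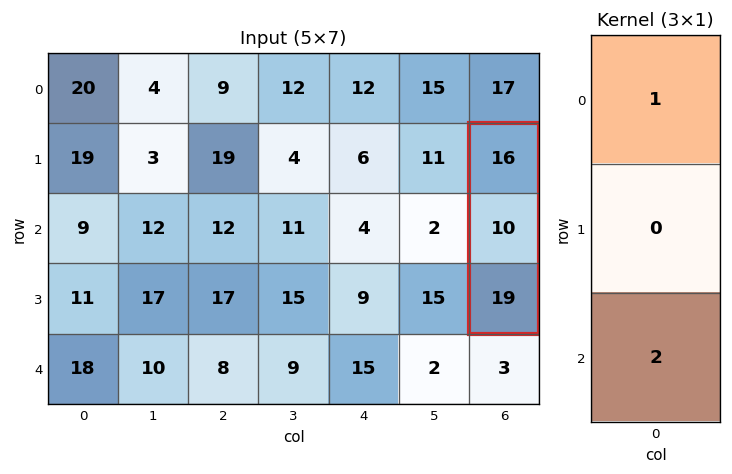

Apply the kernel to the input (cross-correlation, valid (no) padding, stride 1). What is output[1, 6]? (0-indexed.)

The receptive field on the input at this output position is [16 / 10 / 19]. Elementwise product with the kernel and sum: 16·1 + 19·2.

54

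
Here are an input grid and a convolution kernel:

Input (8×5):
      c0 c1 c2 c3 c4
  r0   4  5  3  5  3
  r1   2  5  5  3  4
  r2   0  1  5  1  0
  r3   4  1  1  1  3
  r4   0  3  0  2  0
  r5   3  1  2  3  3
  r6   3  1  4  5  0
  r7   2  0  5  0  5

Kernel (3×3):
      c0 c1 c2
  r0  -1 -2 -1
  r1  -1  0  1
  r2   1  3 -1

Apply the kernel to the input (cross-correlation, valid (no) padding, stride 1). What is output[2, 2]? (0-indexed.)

The receptive field on the input at this output position is [5 1 0 / 1 1 3 / 0 2 0]. Elementwise product with the kernel and sum: 5·-1 + 1·-2 + 0·-1 + 1·-1 + 3·1 + 0·1 + 2·3 + 0·-1.

1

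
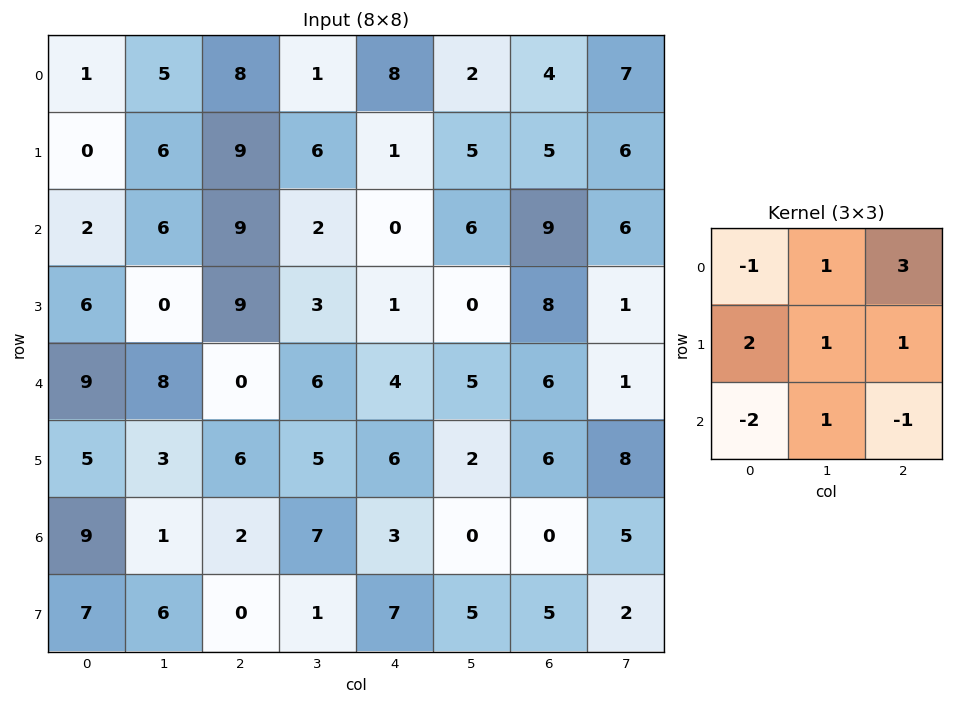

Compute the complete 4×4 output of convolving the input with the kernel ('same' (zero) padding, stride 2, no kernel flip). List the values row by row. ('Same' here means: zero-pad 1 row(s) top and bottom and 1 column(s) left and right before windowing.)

0 10 -4 4
32 50 15 52
25 35 13 22
25 16 24 26

Output[0,0]: The receptive field on the zero-padded input at this output position is [0 0 0 / 0 1 5 / 0 0 6]. Elementwise product with the kernel and sum: 0·-1 + 0·1 + 0·3 + 0·2 + 1·1 + 5·1 + 0·-2 + 0·1 + 6·-1.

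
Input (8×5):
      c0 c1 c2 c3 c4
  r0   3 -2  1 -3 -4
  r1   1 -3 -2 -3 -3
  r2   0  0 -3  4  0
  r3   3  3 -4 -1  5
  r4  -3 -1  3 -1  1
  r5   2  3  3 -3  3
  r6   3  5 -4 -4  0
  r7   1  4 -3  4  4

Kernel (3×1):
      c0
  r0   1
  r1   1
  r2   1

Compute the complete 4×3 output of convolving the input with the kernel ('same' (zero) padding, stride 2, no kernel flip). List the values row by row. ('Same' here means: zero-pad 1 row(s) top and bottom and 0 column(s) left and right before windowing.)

Output[0,0]: The receptive field on the zero-padded input at this output position is [0 / 3 / 1]. Elementwise product with the kernel and sum: 0·1 + 3·1 + 1·1.

4 -1 -7
4 -9 2
2 2 9
6 -4 7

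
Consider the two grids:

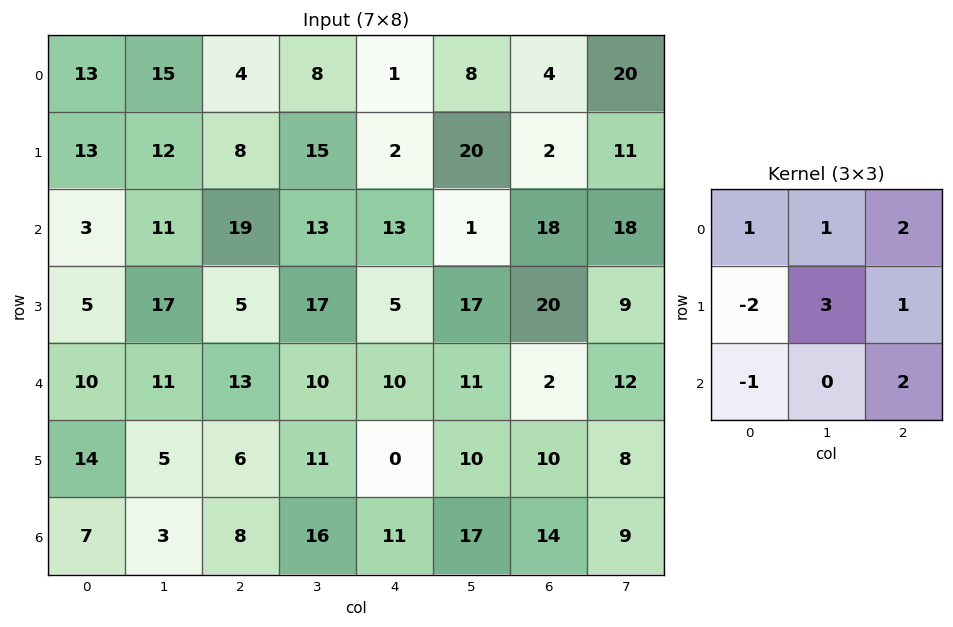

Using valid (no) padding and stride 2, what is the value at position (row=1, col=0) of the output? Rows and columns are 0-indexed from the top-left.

114

The receptive field on the input at this output position is [3 11 19 / 5 17 5 / 10 11 13]. Elementwise product with the kernel and sum: 3·1 + 11·1 + 19·2 + 5·-2 + 17·3 + 5·1 + 10·-1 + 13·2.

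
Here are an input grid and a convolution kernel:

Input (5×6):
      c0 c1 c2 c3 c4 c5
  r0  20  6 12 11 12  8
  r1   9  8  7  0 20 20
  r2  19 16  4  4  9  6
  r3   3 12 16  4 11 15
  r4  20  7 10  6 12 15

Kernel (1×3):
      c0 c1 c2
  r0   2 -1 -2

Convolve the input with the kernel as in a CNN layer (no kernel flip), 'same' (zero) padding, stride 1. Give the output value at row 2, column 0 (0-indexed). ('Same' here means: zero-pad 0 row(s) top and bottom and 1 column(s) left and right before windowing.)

The receptive field on the zero-padded input at this output position is [0 19 16]. Elementwise product with the kernel and sum: 0·2 + 19·-1 + 16·-2.

-51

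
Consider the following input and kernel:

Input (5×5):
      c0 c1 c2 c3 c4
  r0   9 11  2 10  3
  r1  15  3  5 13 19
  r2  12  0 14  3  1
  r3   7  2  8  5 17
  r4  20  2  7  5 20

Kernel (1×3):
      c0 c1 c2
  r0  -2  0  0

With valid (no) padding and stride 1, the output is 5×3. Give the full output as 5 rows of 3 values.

Output[0,0]: The receptive field on the input at this output position is [9 11 2]. Elementwise product with the kernel and sum: 9·-2.
Output[0,1]: The receptive field on the input at this output position is [11 2 10]. Elementwise product with the kernel and sum: 11·-2.

-18 -22 -4
-30 -6 -10
-24 0 -28
-14 -4 -16
-40 -4 -14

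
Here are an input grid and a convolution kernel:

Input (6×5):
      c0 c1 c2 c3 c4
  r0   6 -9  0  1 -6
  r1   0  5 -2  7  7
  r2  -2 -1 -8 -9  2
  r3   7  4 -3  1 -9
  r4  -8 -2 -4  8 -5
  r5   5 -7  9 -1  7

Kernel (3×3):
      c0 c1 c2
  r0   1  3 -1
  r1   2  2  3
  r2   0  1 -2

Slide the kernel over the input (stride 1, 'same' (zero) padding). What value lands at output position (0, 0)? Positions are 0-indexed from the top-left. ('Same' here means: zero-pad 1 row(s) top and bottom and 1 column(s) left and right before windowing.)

-25

The receptive field on the zero-padded input at this output position is [0 0 0 / 0 6 -9 / 0 0 5]. Elementwise product with the kernel and sum: 0·1 + 0·3 + 0·-1 + 0·2 + 6·2 + -9·3 + 0·1 + 5·-2.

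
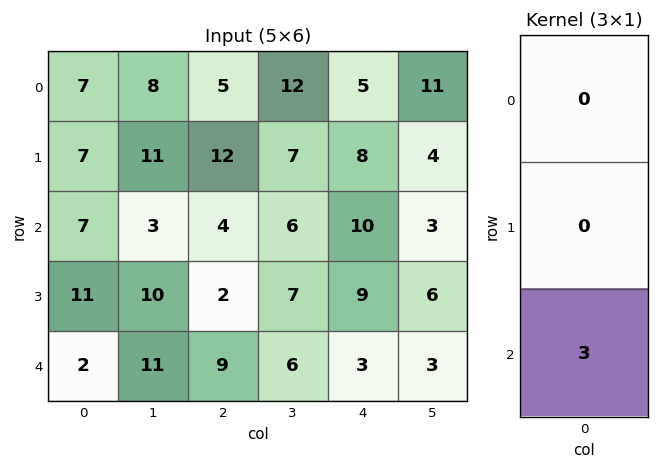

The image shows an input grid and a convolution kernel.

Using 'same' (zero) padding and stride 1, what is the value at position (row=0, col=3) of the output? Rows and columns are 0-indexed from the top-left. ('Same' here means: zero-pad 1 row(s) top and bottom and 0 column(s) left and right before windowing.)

The receptive field on the zero-padded input at this output position is [0 / 12 / 7]. Elementwise product with the kernel and sum: 7·3.

21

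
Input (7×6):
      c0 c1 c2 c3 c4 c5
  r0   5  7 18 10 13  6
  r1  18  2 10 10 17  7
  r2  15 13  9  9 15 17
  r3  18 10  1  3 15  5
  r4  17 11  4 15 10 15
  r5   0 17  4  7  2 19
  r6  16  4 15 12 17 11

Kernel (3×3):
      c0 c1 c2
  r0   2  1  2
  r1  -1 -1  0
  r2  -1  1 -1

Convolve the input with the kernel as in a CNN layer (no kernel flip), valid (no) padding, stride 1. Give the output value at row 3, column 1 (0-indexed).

The receptive field on the input at this output position is [10 1 3 / 11 4 15 / 17 4 7]. Elementwise product with the kernel and sum: 10·2 + 1·1 + 3·2 + 11·-1 + 4·-1 + 17·-1 + 4·1 + 7·-1.

-8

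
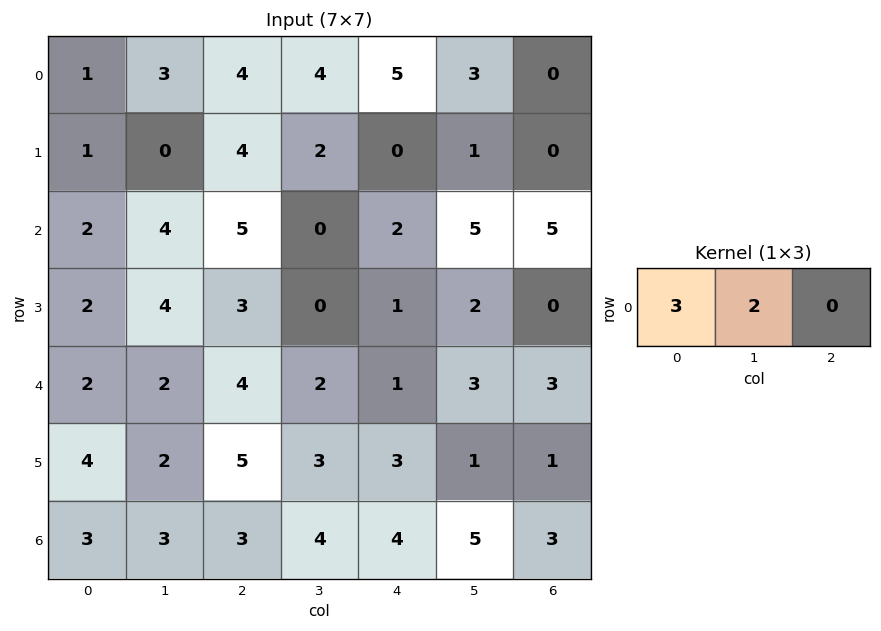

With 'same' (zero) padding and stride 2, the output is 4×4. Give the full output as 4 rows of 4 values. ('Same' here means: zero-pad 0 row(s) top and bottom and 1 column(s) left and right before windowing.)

2 17 22 9
4 22 4 25
4 14 8 15
6 15 20 21

Output[0,0]: The receptive field on the zero-padded input at this output position is [0 1 3]. Elementwise product with the kernel and sum: 0·3 + 1·2.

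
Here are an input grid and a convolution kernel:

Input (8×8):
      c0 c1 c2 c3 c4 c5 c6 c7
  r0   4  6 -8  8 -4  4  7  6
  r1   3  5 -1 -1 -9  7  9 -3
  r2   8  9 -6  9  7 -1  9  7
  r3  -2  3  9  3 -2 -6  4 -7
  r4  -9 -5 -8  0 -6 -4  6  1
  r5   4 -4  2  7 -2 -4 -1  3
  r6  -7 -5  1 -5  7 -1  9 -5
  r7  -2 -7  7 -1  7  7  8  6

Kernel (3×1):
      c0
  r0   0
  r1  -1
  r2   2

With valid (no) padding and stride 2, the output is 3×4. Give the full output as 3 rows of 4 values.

13 -11 23 9
-16 -25 -10 8
-18 0 16 19

Output[0,0]: The receptive field on the input at this output position is [4 / 3 / 8]. Elementwise product with the kernel and sum: 3·-1 + 8·2.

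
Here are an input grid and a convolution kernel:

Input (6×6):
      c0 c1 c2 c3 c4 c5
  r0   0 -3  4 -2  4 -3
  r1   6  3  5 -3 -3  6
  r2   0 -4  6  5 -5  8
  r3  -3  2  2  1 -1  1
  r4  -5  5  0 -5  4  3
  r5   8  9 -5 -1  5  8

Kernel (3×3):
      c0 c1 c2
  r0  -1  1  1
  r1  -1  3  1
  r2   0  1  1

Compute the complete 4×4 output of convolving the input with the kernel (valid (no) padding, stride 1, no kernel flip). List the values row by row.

Output[0,0]: The receptive field on the input at this output position is [0 -3 4 / 6 3 5 / 0 -4 6]. Elementwise product with the kernel and sum: 0·-1 + -3·1 + 4·1 + 6·-1 + 3·3 + 5·1 + -4·1 + 6·1.
Output[0,1]: The receptive field on the input at this output position is [-3 4 -2 / 3 5 -3 / -4 6 5]. Elementwise product with the kernel and sum: -3·-1 + 4·1 + -2·1 + 3·-1 + 5·3 + -3·1 + 6·1 + 5·1.

11 25 -19 6
0 29 -7 -6
18 15 -7 2
31 -15 -9 32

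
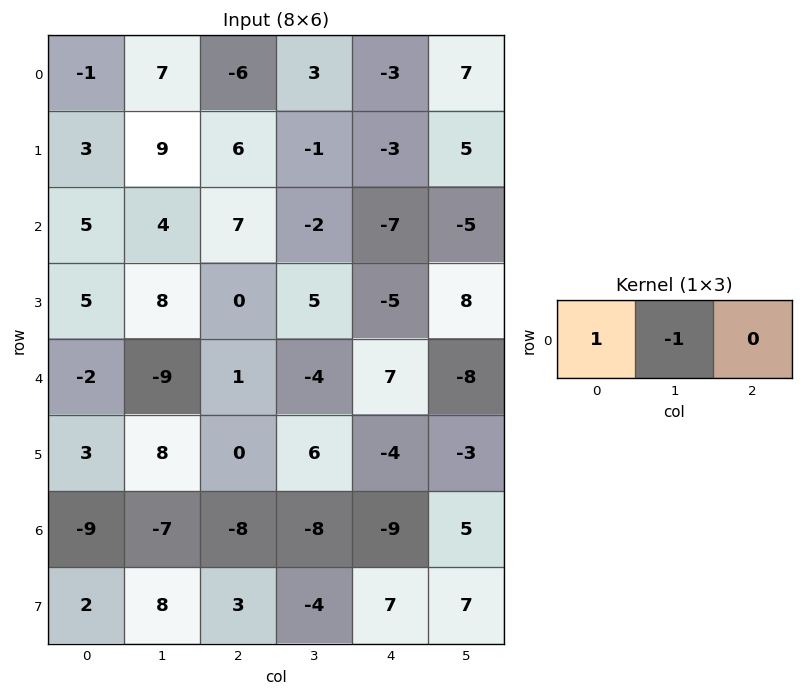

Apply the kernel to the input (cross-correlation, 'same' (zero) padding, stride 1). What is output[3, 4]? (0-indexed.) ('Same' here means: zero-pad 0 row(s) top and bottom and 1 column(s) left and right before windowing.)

10

The receptive field on the zero-padded input at this output position is [5 -5 8]. Elementwise product with the kernel and sum: 5·1 + -5·-1.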